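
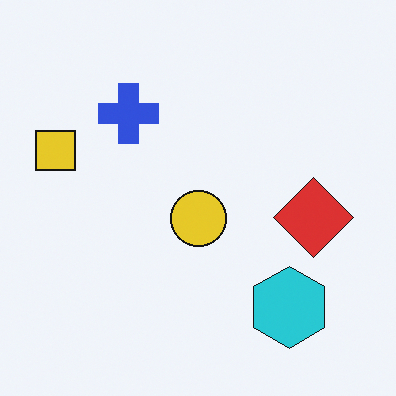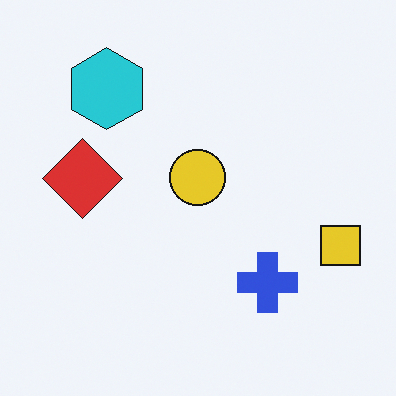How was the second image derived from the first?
It was rotated 180°.

The yellow square sits in the left of the first image and the right of the second — consistent with a whole-image 180° rotation.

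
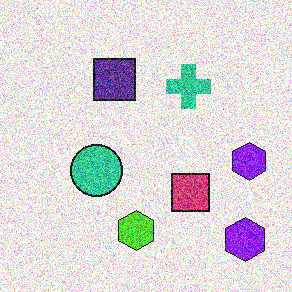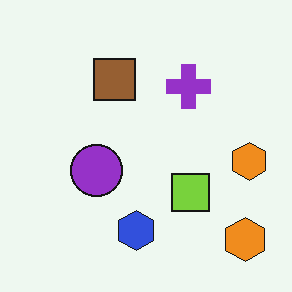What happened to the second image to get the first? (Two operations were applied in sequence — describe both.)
This is the original image degraded with a thick layer of grain, then hue-shifted through roughly half the color wheel.

Random speckle covers the whole image, including the flat background. Every shape's color has rotated by the same amount around the hue wheel — a uniform hue shift.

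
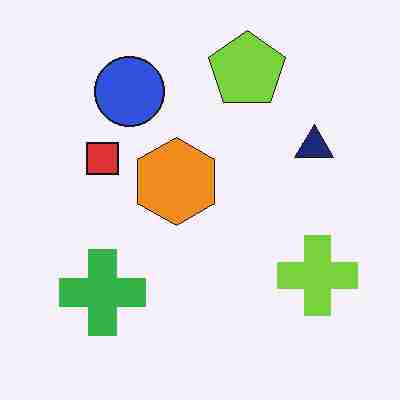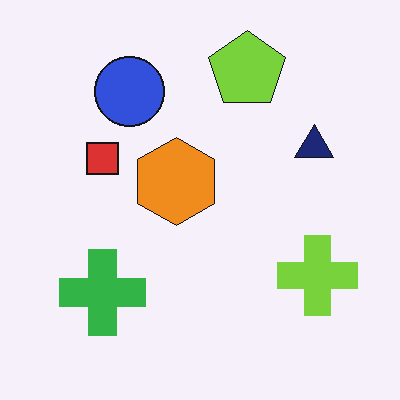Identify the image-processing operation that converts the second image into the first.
The transformation is: degraded with heavy JPEG compression.

Blocky 8×8 compression artifacts appear around shape edges and the flat background shows ringing — characteristic JPEG degradation.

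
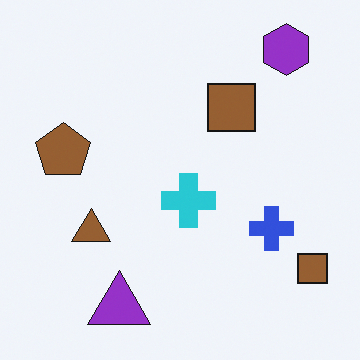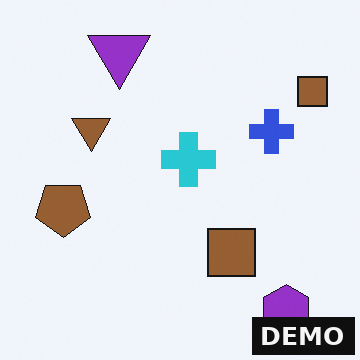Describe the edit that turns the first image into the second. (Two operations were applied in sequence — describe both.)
The transformation is: flipped vertically (top ↔ bottom), then watermarked with the text "DEMO" in the lower-right corner.

The purple hexagon is in the top-right of the first image and the bottom-right of the second — shapes on opposite sides of the horizontal midline have swapped in a mirror flip. A dark label reading "DEMO" appears in the lower-right corner.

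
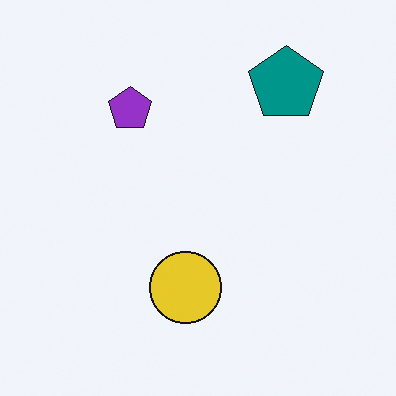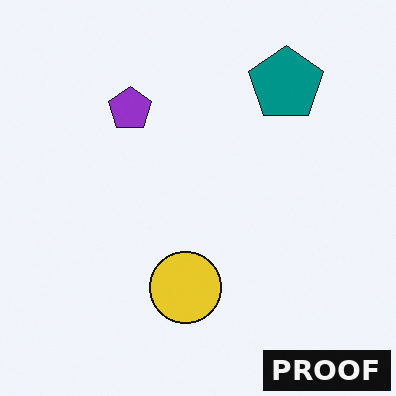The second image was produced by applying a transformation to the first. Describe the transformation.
This is the original image watermarked with the text "PROOF" in the lower-right corner.

A dark label reading "PROOF" appears in the lower-right corner.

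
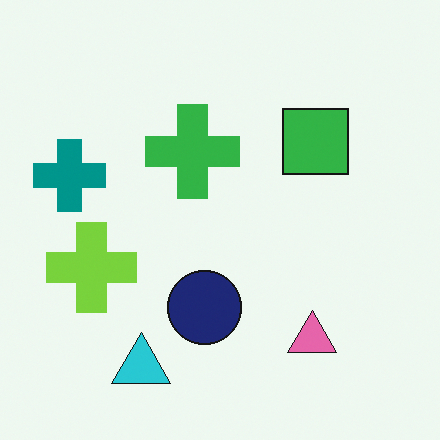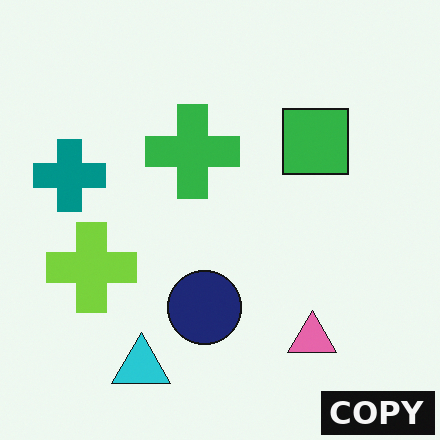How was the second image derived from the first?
The image was watermarked with the text "COPY" in the lower-right corner.

A dark label reading "COPY" appears in the lower-right corner.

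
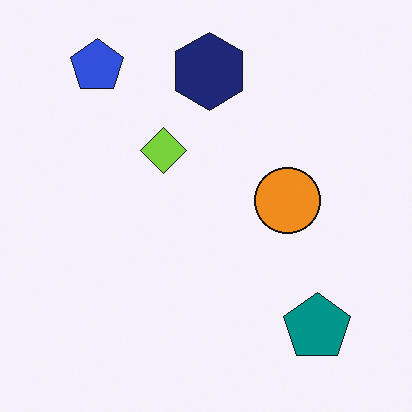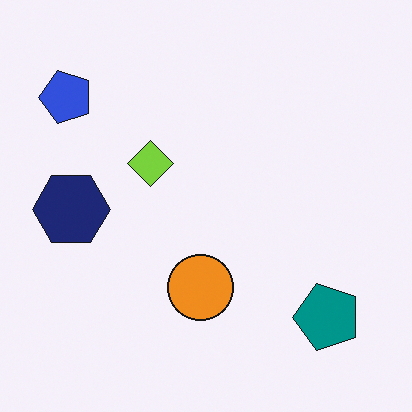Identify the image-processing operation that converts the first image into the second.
The image was transposed (reflected across the top-left ↔ bottom-right diagonal).

Shapes have swapped their row and column positions — what was in the top-right is now in the bottom-left — a diagonal reflection.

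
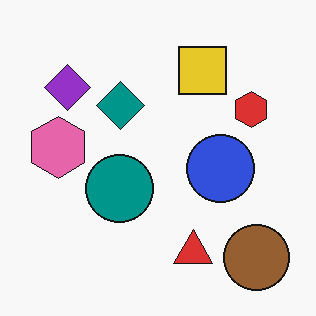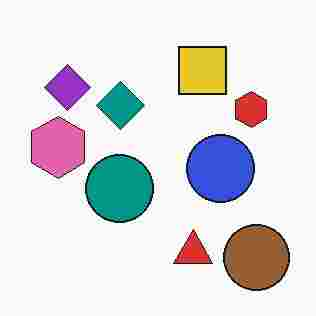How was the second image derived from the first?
This is the original image heavily JPEG-compressed with obvious blocking artifacts.

Blocky 8×8 compression artifacts appear around shape edges and the flat background shows ringing — characteristic JPEG degradation.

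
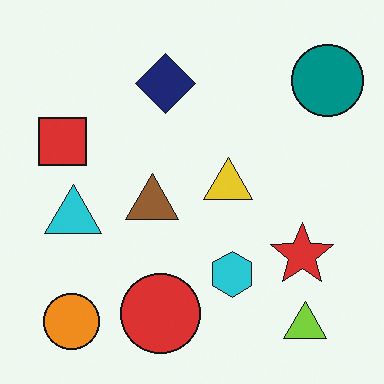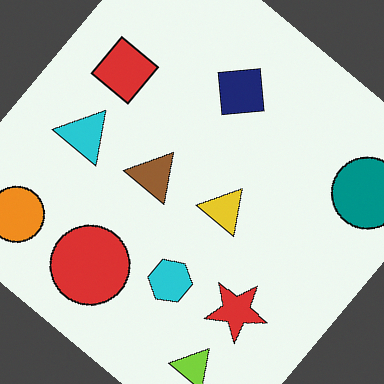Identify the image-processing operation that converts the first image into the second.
It was rotated clockwise by a large amount — several tens of degrees.

Every shape is tilted by the same angle and the image corners show triangular fill wedges — a whole-image rotation by a non-right angle.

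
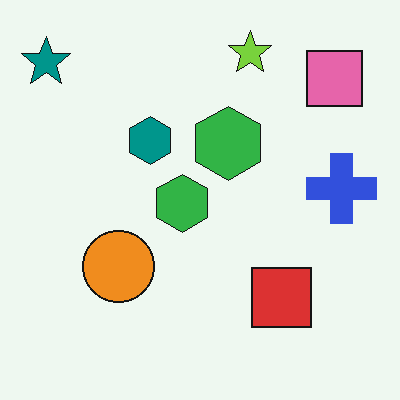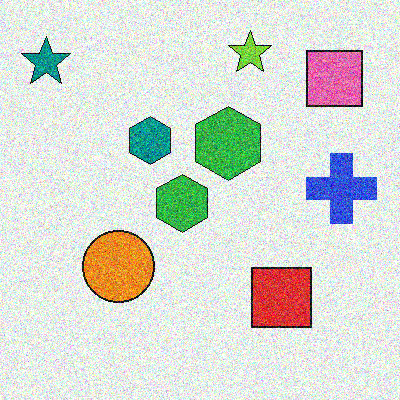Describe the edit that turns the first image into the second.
Degraded with heavy additive noise.

Random speckle covers the whole image, including the flat background.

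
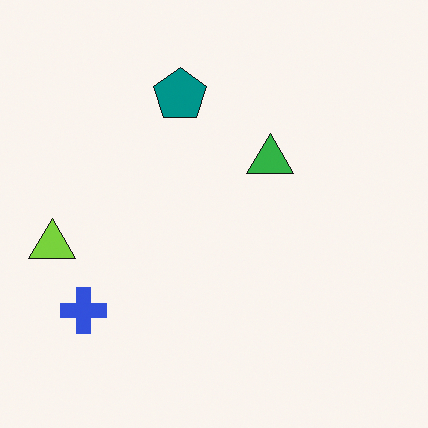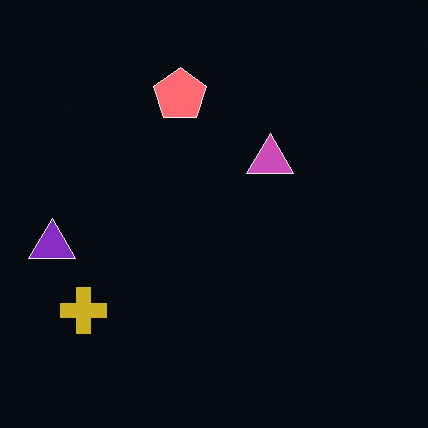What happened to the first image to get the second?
This is the original image color-inverted (negative).

The light background has become dark and every shape's color is its complement — a photographic negative.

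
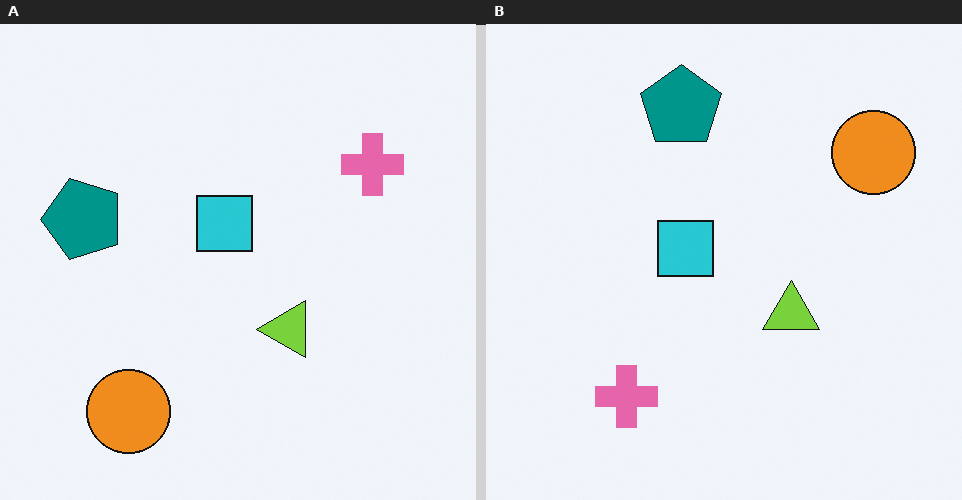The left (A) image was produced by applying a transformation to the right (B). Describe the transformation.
It was transposed (reflected across the top-left ↔ bottom-right diagonal).

Shapes have swapped their row and column positions — what was in the top-right is now in the bottom-left — a diagonal reflection.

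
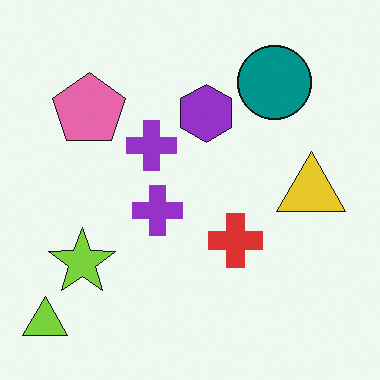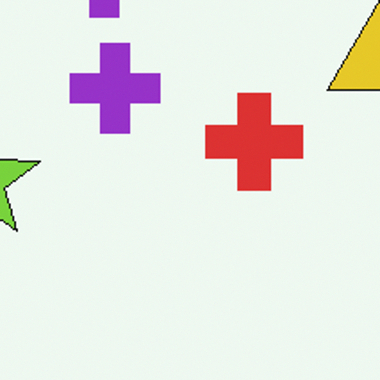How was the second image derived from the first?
The transformation is: cropped to a noticeably smaller region and rescaled.

The visible shapes are larger and the field of view is narrower; shapes near the original edges may be partly or wholly outside the frame — a crop-and-rescale.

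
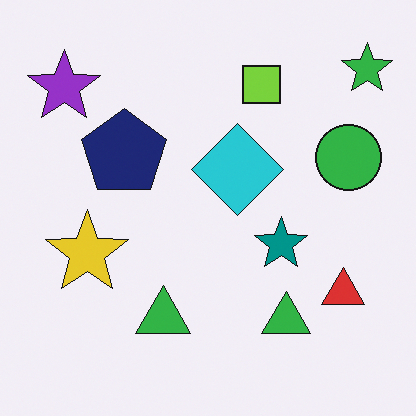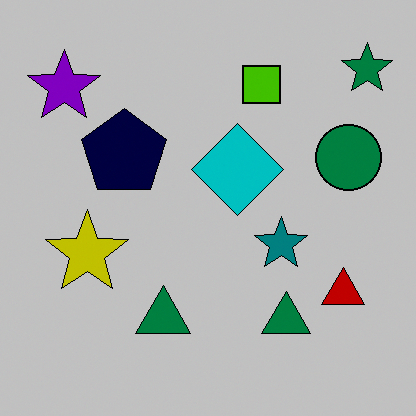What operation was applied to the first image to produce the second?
The second image is the first aggressively posterized.

Each flat color has snapped to a coarser quantized level — most visibly, the near-white background has dropped to a flat grey.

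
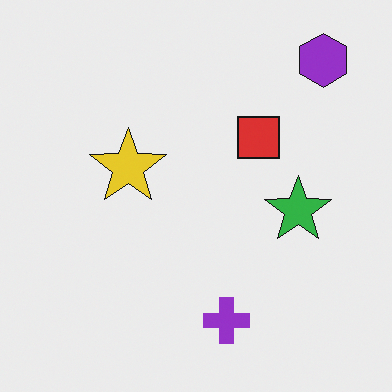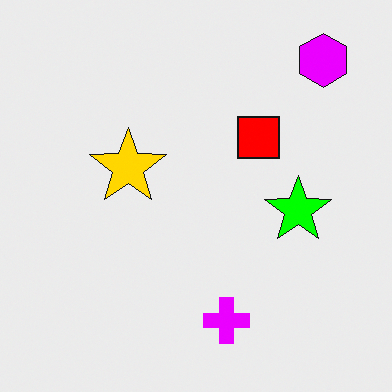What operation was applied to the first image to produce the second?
The second image is the first made much more vivid (saturation change).

All colors are more vivid — a global saturation change.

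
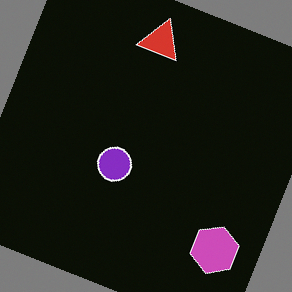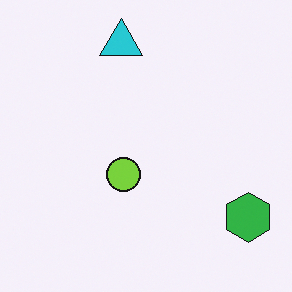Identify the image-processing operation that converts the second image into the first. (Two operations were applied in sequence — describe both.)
The first image is the second rotated clockwise by a clearly visible amount, then color-inverted (negative).

Every shape is tilted by the same angle and the image corners show triangular fill wedges — a whole-image rotation by a non-right angle. The light background has become dark and every shape's color is its complement — a photographic negative.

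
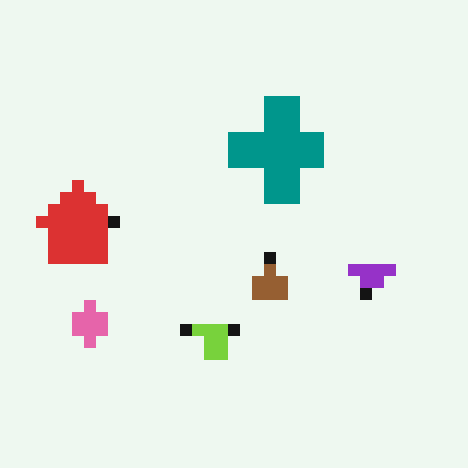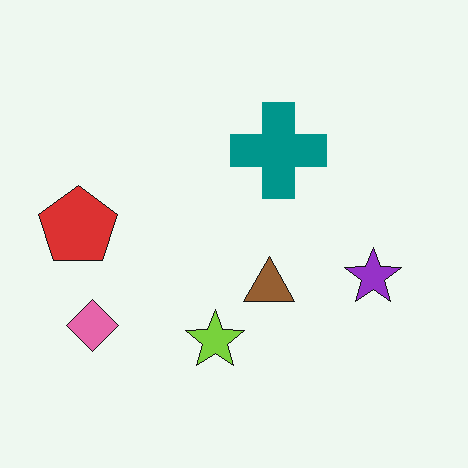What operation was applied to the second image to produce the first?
The first image is the second heavily pixelated into large blocks.

Shapes are reduced to large square blocks; fine edges and outlines are lost — a downscale-then-upscale (mosaic) effect.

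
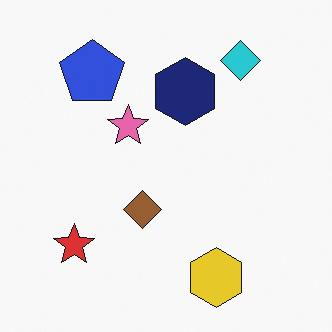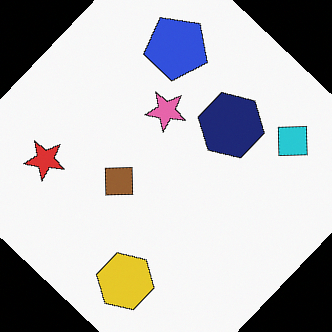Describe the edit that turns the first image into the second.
The transformation is: rotated clockwise by a large amount — several tens of degrees.

Every shape is tilted by the same angle and the image corners show triangular fill wedges — a whole-image rotation by a non-right angle.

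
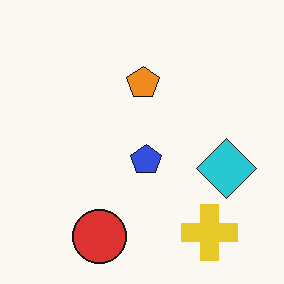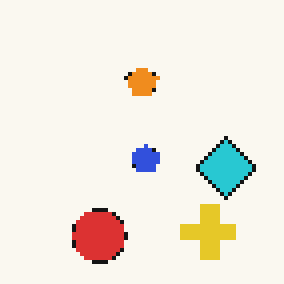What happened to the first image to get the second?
This is the original image lightly pixelated (a mild mosaic effect).

Shapes are reduced to large square blocks; fine edges and outlines are lost — a downscale-then-upscale (mosaic) effect.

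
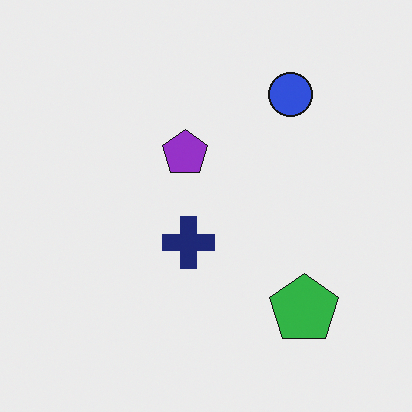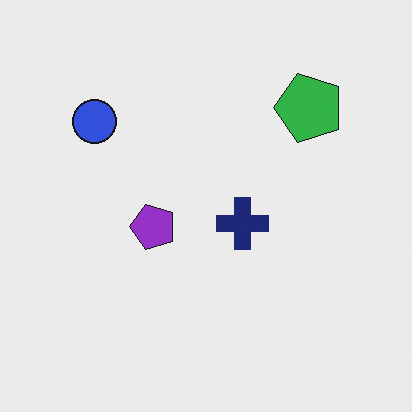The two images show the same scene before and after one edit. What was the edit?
Rotated 90° counter-clockwise.

The green pentagon sits in the bottom-right of the first image and the top-right of the second — consistent with a whole-image 90° counter-clockwise rotation.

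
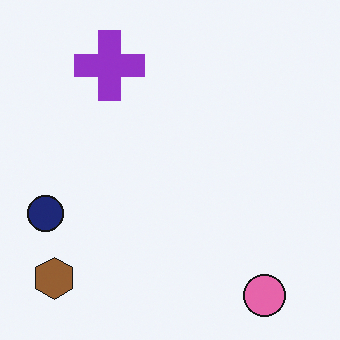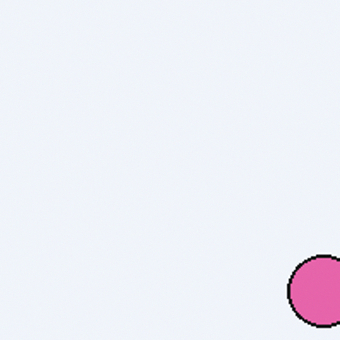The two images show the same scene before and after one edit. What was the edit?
Cropped tightly and scaled back up.

The visible shapes are larger and the field of view is narrower; shapes near the original edges may be partly or wholly outside the frame — a crop-and-rescale.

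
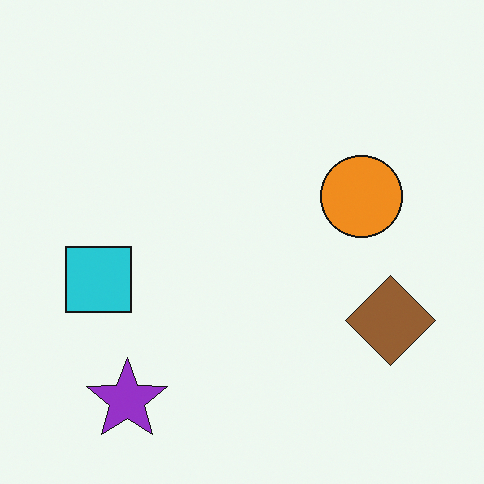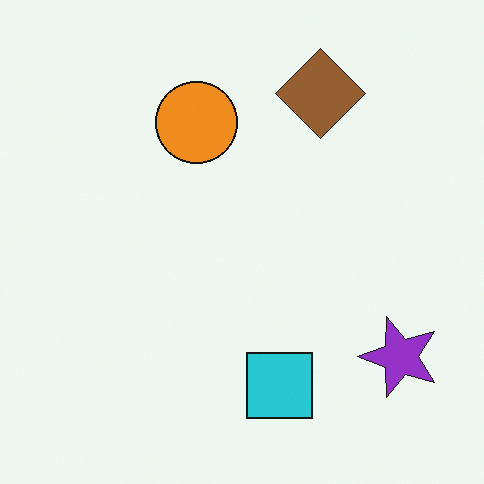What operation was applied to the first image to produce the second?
This is the original image rotated 90° counter-clockwise.

The purple star sits in the bottom-left of the first image and the bottom-right of the second — consistent with a whole-image 90° counter-clockwise rotation.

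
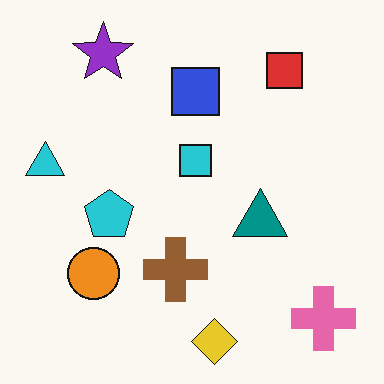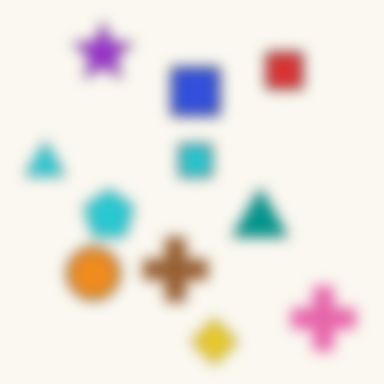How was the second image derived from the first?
The image was strongly gaussian-blurred.

Shape edges and outlines are uniformly softened across the whole image.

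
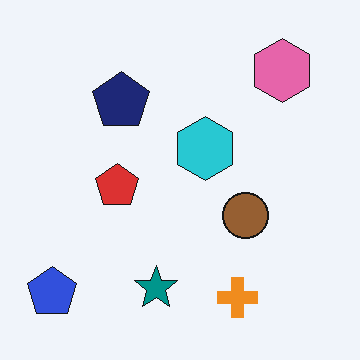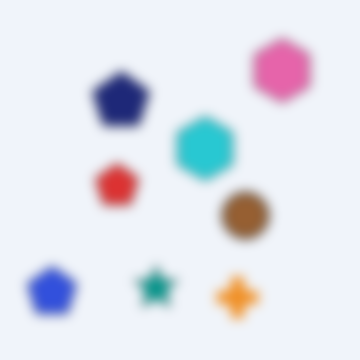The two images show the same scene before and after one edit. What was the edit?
It was strongly gaussian-blurred.

Shape edges and outlines are uniformly softened across the whole image.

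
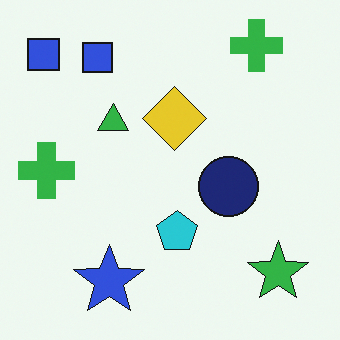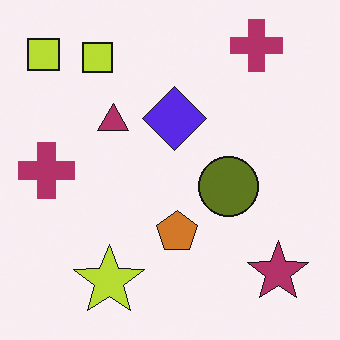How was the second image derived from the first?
The second image is the first hue-shifted by a large amount.

Every shape's color has rotated by the same amount around the hue wheel — a uniform hue shift.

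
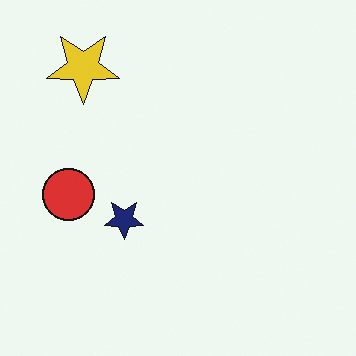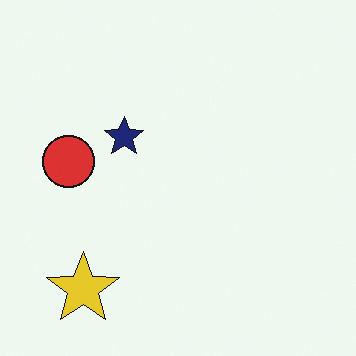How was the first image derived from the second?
Flipped vertically (top ↔ bottom).

The yellow star is in the bottom-left of the second image and the top-left of the first — shapes on opposite sides of the horizontal midline have swapped in a mirror flip.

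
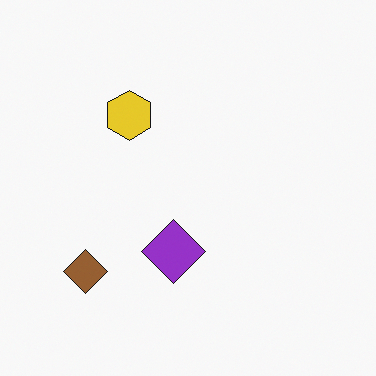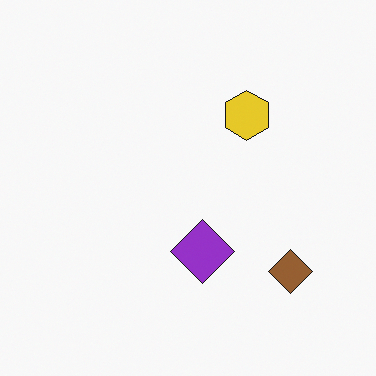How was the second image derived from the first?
Flipped horizontally (left ↔ right).

The brown diamond is in the bottom-left of the first image and the bottom-right of the second — shapes on opposite sides of the vertical midline have swapped in a mirror flip.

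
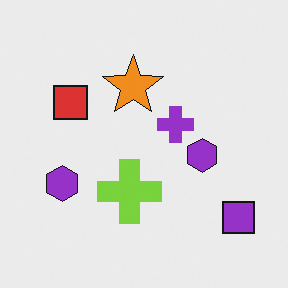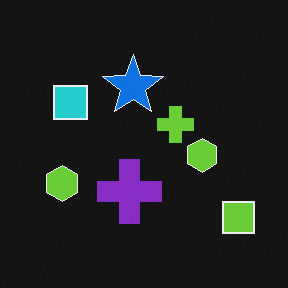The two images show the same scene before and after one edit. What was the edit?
It was color-inverted (negative).

The light background has become dark and every shape's color is its complement — a photographic negative.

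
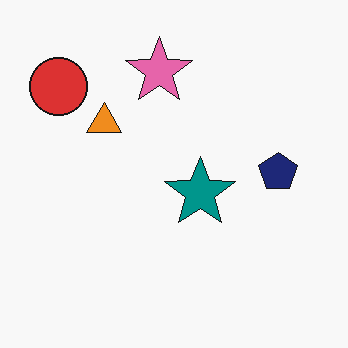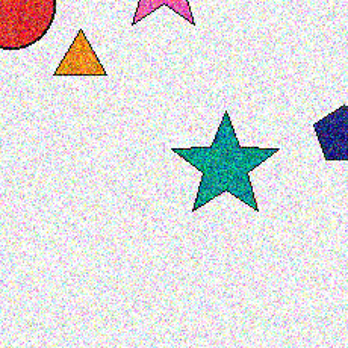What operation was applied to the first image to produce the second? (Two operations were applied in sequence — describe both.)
This is the original image degraded with a thick layer of grain, then cropped to a modestly smaller region and rescaled.

Random speckle covers the whole image, including the flat background. The visible shapes are larger and the field of view is narrower; shapes near the original edges may be partly or wholly outside the frame — a crop-and-rescale.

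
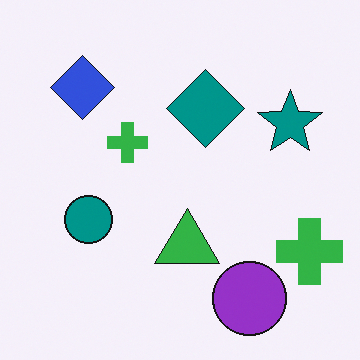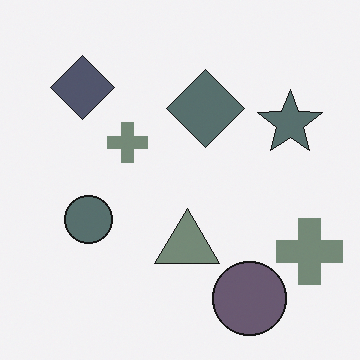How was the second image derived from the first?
The transformation is: heavily desaturated.

All colors are more muted and greyish — a global saturation change.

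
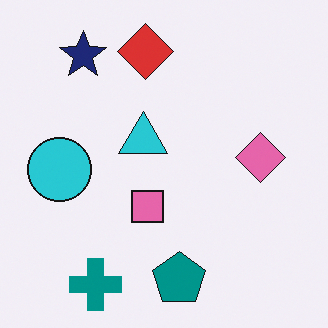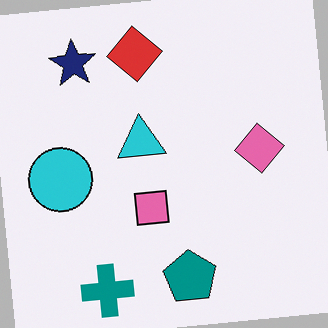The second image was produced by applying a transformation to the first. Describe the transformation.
The second image is the first rotated counter-clockwise by a few degrees.

Every shape is tilted by the same angle and the image corners show triangular fill wedges — a whole-image rotation by a non-right angle.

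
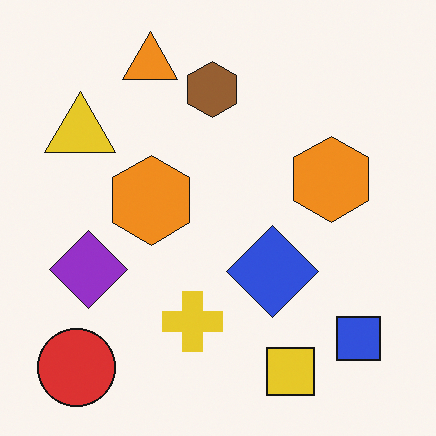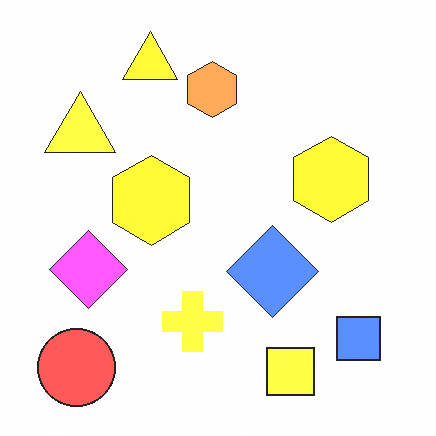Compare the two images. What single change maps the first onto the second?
It was substantially brightened.

Every pixel — background and shapes alike — is uniformly brightened.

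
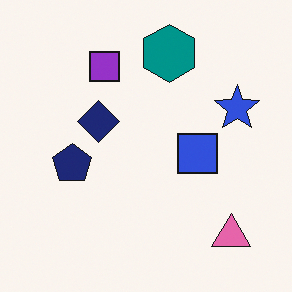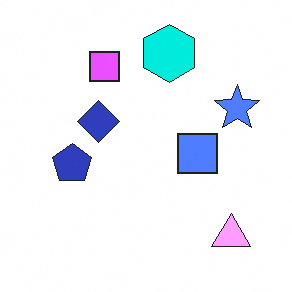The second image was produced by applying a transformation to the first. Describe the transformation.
The image was brightened a lot.

Every pixel — background and shapes alike — is uniformly brightened.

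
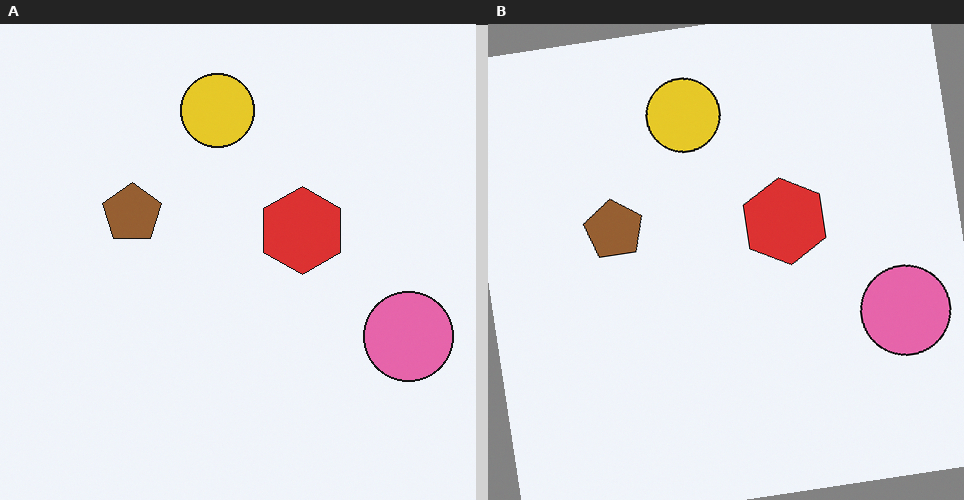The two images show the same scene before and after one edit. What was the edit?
Rotated counter-clockwise by a slight angle.

Every shape is tilted by the same angle and the image corners show triangular fill wedges — a whole-image rotation by a non-right angle.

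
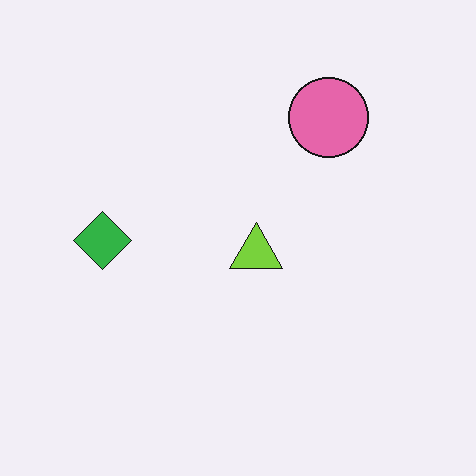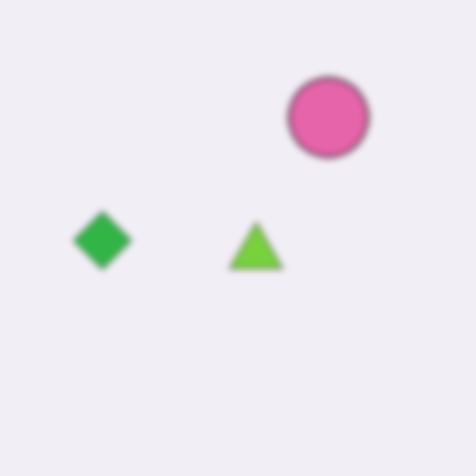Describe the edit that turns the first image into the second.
The image was moderately blurred.

Shape edges and outlines are uniformly softened across the whole image.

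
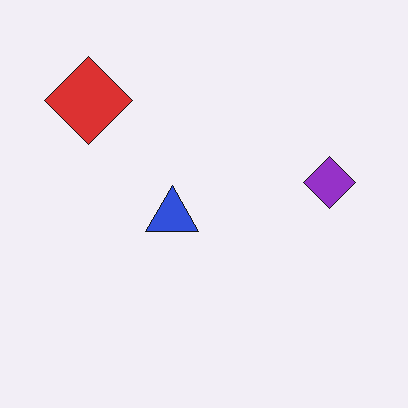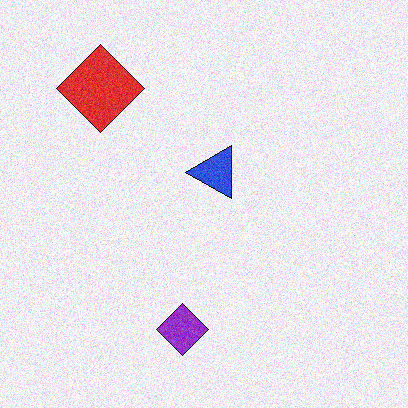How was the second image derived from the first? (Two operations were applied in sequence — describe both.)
It was degraded with visible gaussian noise, then transposed (reflected across the top-left ↔ bottom-right diagonal).

Random speckle covers the whole image, including the flat background. Shapes have swapped their row and column positions — what was in the top-right is now in the bottom-left — a diagonal reflection.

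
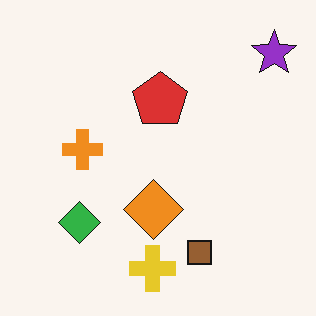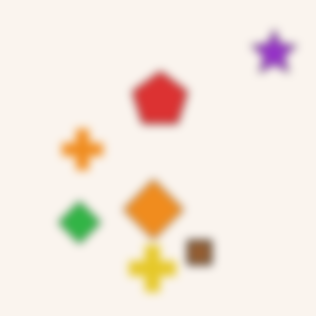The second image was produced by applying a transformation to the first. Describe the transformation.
This is the original image moderately blurred.

Shape edges and outlines are uniformly softened across the whole image.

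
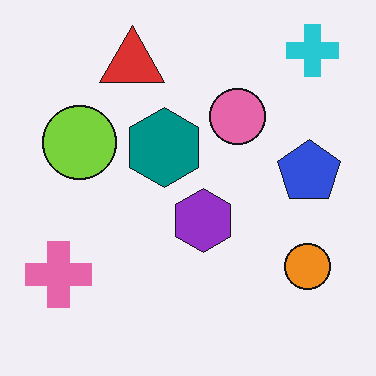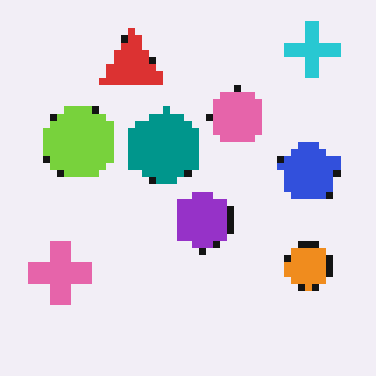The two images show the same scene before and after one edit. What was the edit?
The image was moderately pixelated.

Shapes are reduced to large square blocks; fine edges and outlines are lost — a downscale-then-upscale (mosaic) effect.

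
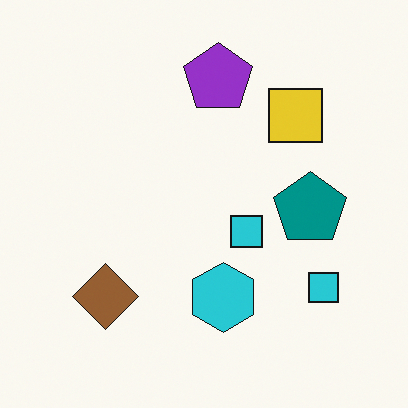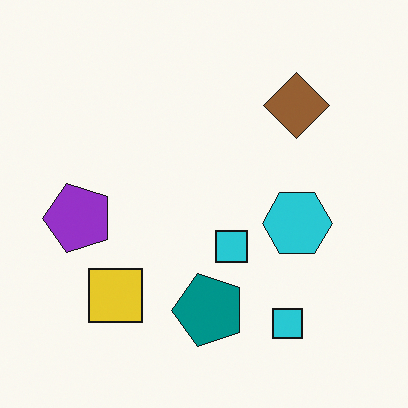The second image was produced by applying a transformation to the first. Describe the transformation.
This is the original image transposed (reflected across the top-left ↔ bottom-right diagonal).

Shapes have swapped their row and column positions — what was in the top-right is now in the bottom-left — a diagonal reflection.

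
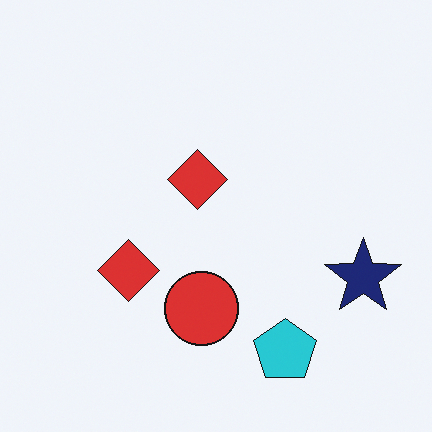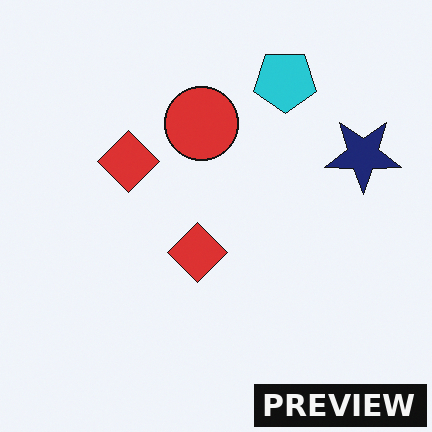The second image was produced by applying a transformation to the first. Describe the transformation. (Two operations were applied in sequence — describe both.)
The image was flipped vertically (top ↔ bottom), then watermarked with the text "PREVIEW" in the lower-right corner.

The cyan pentagon is in the bottom of the first image and the top of the second — shapes on opposite sides of the horizontal midline have swapped in a mirror flip. A dark label reading "PREVIEW" appears in the lower-right corner.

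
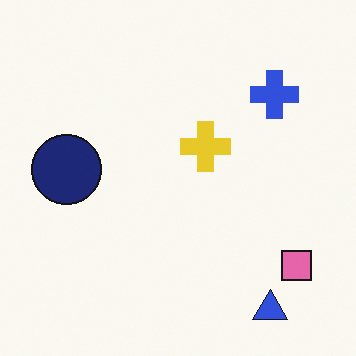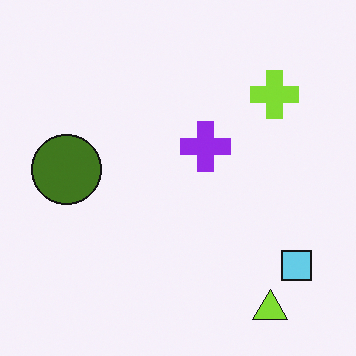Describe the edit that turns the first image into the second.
The image was hue-shifted through roughly half the color wheel.

Every shape's color has rotated by the same amount around the hue wheel — a uniform hue shift.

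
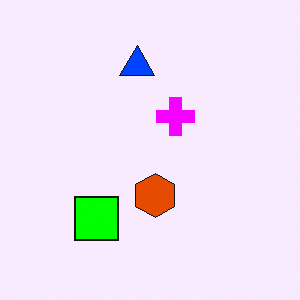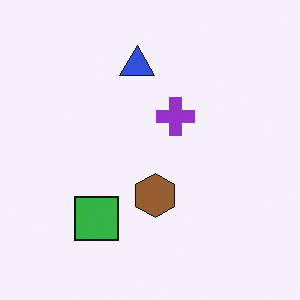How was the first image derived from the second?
Made much more vivid (saturation change).

All colors are more vivid — a global saturation change.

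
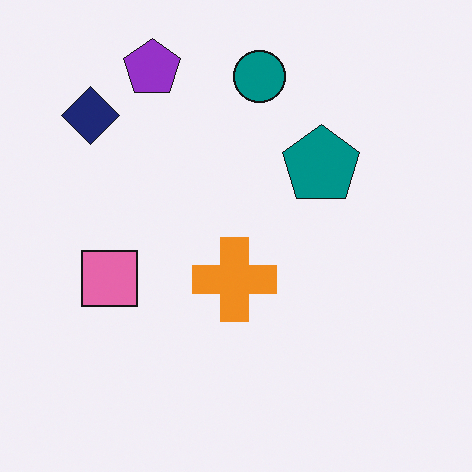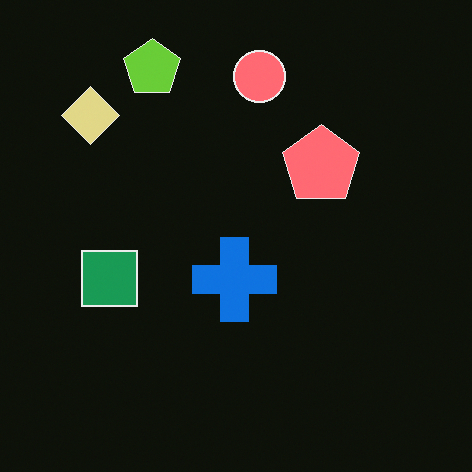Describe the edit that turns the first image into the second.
This is the original image color-inverted (negative).

The light background has become dark and every shape's color is its complement — a photographic negative.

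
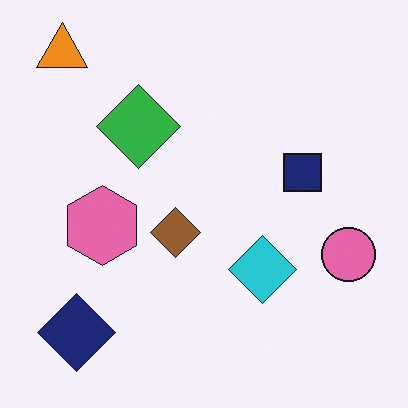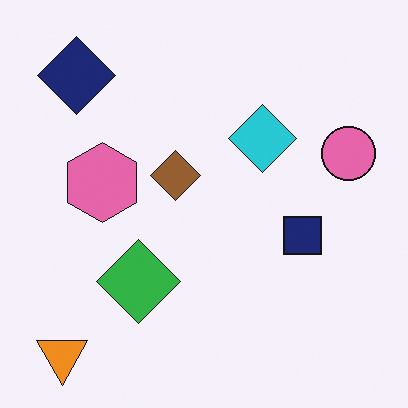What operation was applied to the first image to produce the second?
Flipped vertically (top ↔ bottom).

The orange triangle is in the top-left of the first image and the bottom-left of the second — shapes on opposite sides of the horizontal midline have swapped in a mirror flip.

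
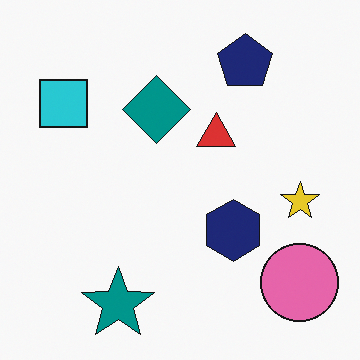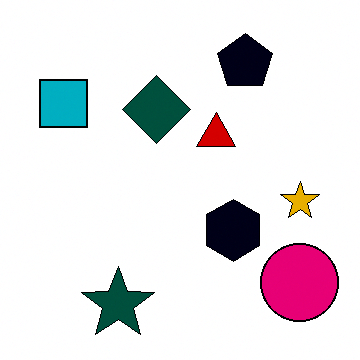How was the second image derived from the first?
The image was boosted in contrast.

Tones are pushed away from mid-grey across the whole image — a global contrast change.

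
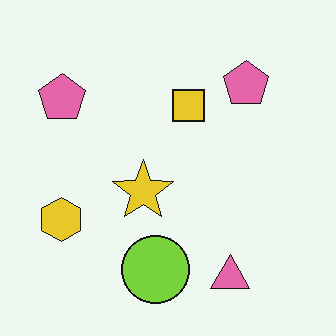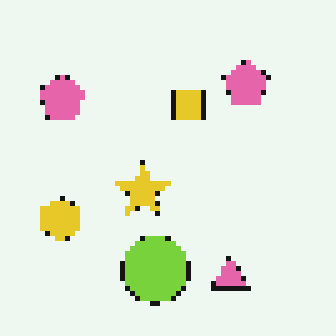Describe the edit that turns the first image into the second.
This is the original image lightly pixelated (a mild mosaic effect).

Shapes are reduced to large square blocks; fine edges and outlines are lost — a downscale-then-upscale (mosaic) effect.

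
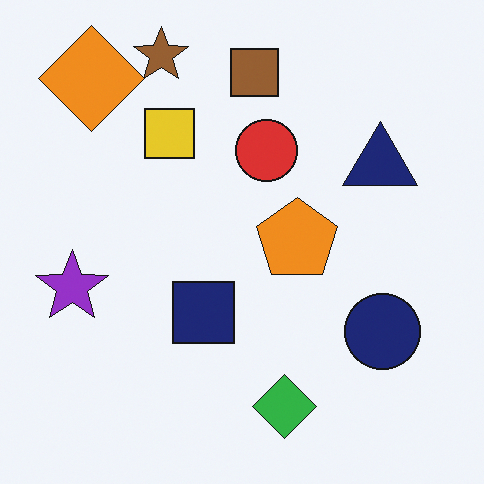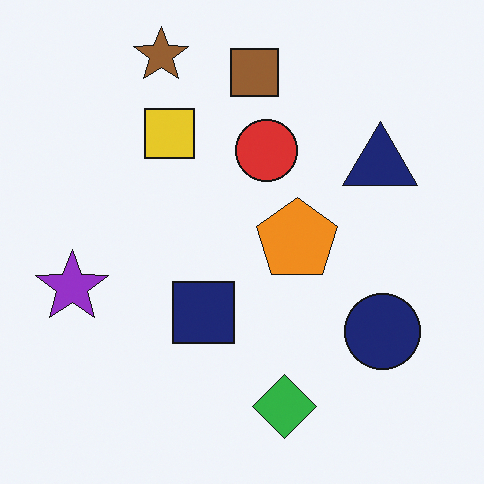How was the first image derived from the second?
The image was overlaid with an additional orange diamond.

An orange diamond appears in the first image that is absent from the second.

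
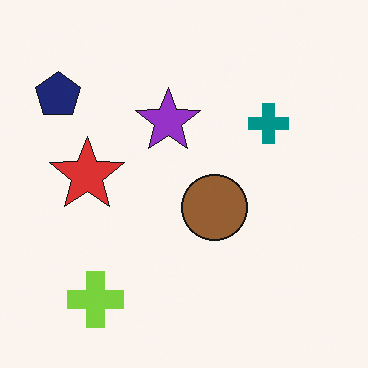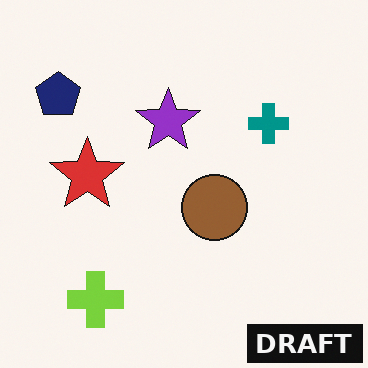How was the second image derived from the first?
This is the original image watermarked with the text "DRAFT" in the lower-right corner.

A dark label reading "DRAFT" appears in the lower-right corner.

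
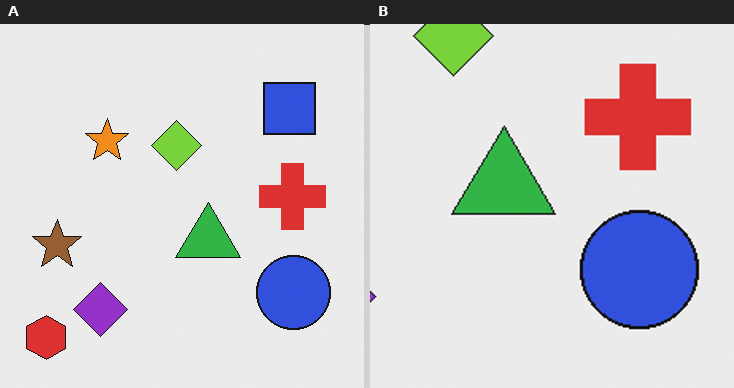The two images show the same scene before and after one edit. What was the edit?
The transformation is: cropped slightly and scaled back up.

The visible shapes are larger and the field of view is narrower; shapes near the original edges may be partly or wholly outside the frame — a crop-and-rescale.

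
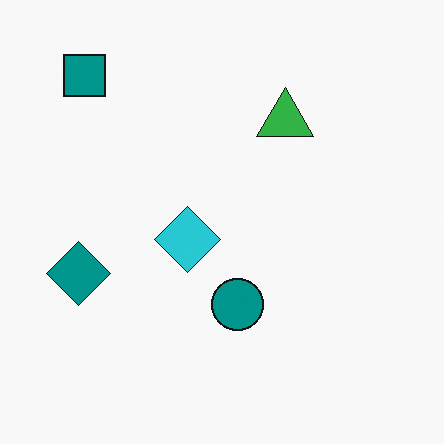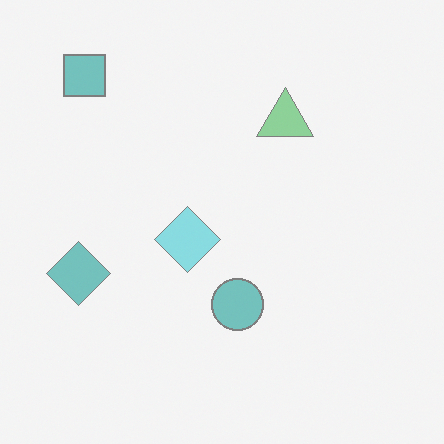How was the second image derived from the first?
The second image is the first washed out (contrast reduced).

Tones are pushed toward mid-grey across the whole image — a global contrast change.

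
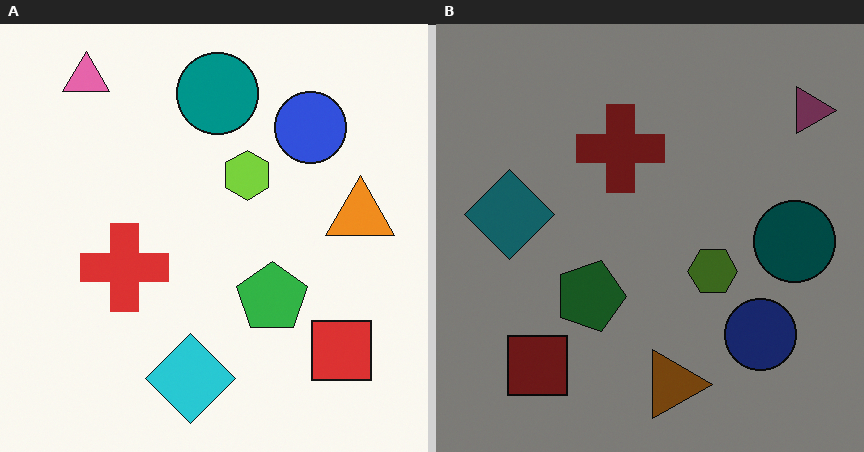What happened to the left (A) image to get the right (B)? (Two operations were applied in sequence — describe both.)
Rotated 90° clockwise, then noticeably darkened.

The pink triangle sits in the top-left of the left (A) image and the top-right of the right (B) — consistent with a whole-image 90° clockwise rotation. Every pixel — background and shapes alike — is uniformly darkened.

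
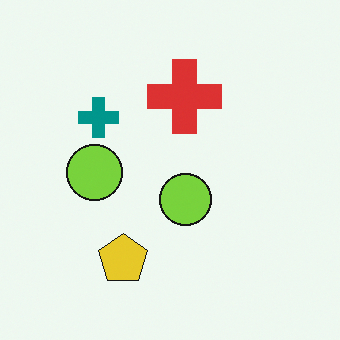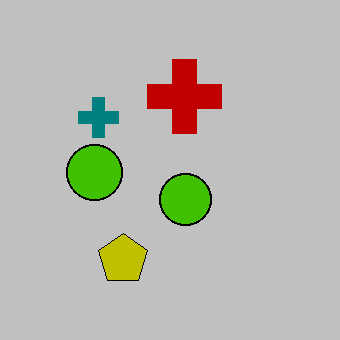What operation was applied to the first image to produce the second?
The transformation is: aggressively posterized.

Each flat color has snapped to a coarser quantized level — most visibly, the near-white background has dropped to a flat grey.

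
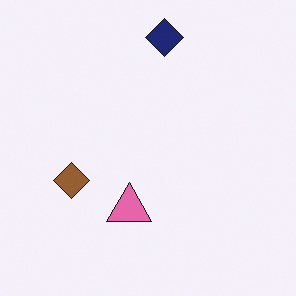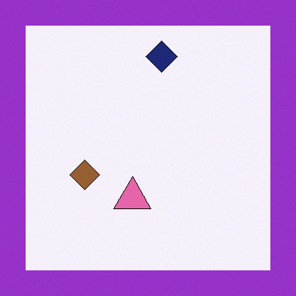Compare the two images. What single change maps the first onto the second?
The second image is the first framed with a purple border.

A solid purple frame runs around the edge of the second image, with the content slightly shrunk inside it.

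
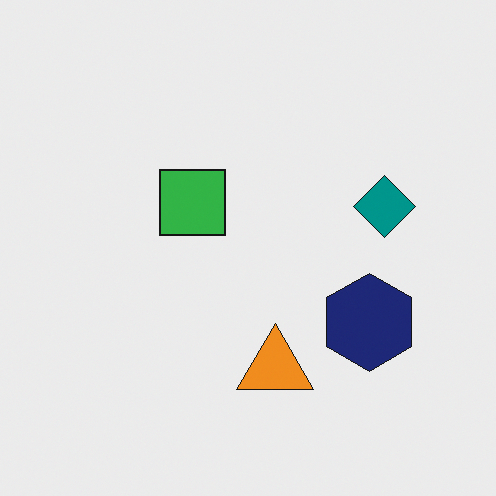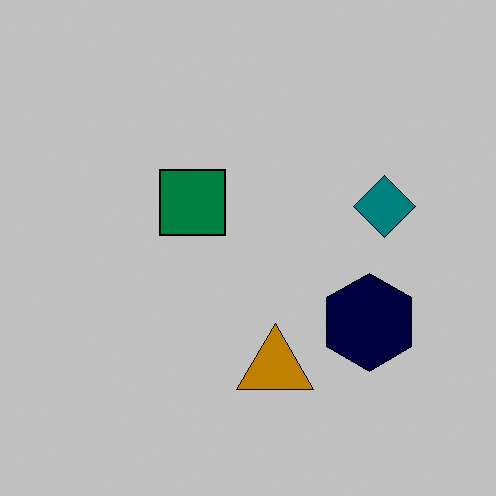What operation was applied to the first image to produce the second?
It was heavily posterized to just a handful of flat colors.

Each flat color has snapped to a coarser quantized level — most visibly, the near-white background has dropped to a flat grey.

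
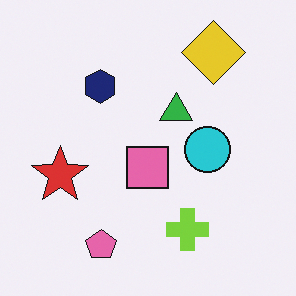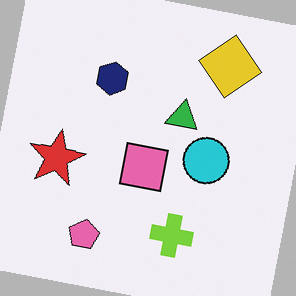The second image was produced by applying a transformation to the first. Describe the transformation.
This is the original image rotated clockwise by a few degrees.

Every shape is tilted by the same angle and the image corners show triangular fill wedges — a whole-image rotation by a non-right angle.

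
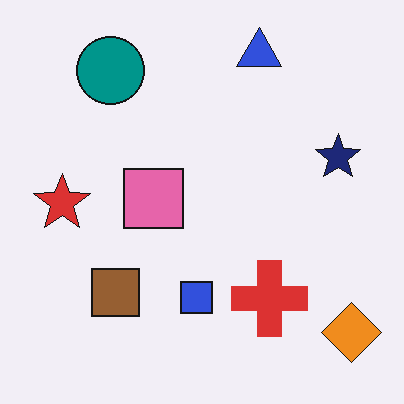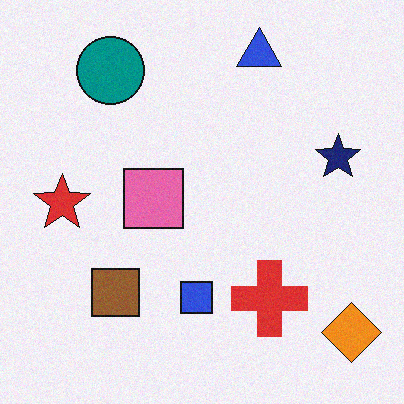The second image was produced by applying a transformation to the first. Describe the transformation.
The image was degraded with subtle gaussian noise.

Random speckle covers the whole image, including the flat background.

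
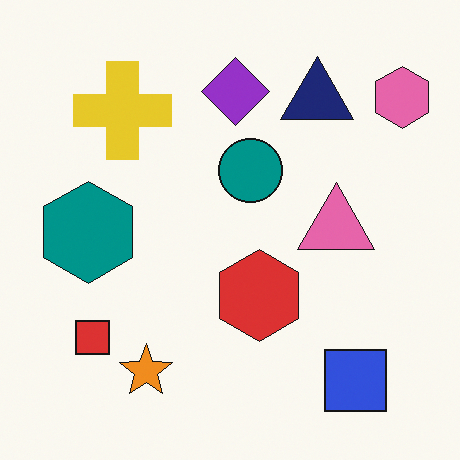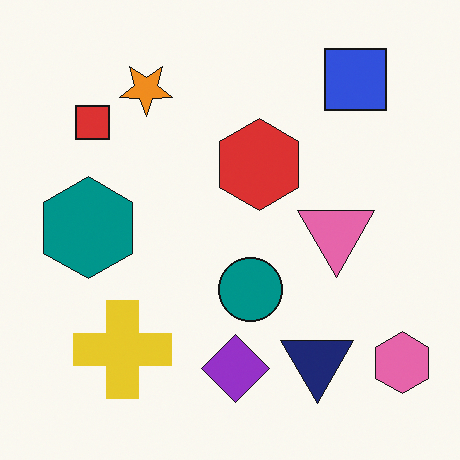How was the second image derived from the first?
Flipped vertically (top ↔ bottom).

The blue square is in the bottom-right of the first image and the top-right of the second — shapes on opposite sides of the horizontal midline have swapped in a mirror flip.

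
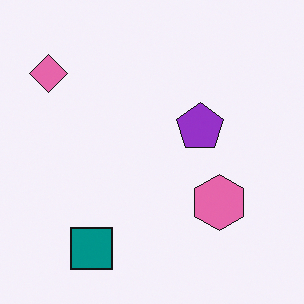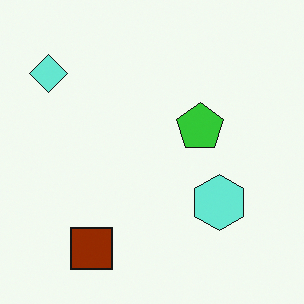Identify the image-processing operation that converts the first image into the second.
The second image is the first hue-shifted by a large amount.

Every shape's color has rotated by the same amount around the hue wheel — a uniform hue shift.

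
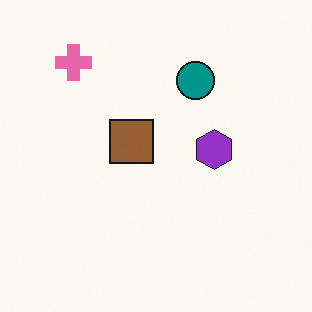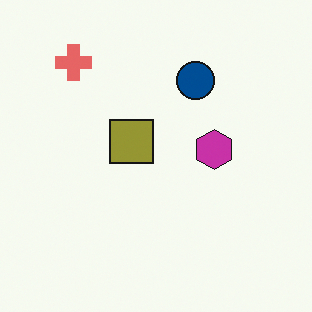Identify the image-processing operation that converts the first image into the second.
This is the original image hue-shifted by a small amount.

Every shape's color has rotated by the same amount around the hue wheel — a uniform hue shift.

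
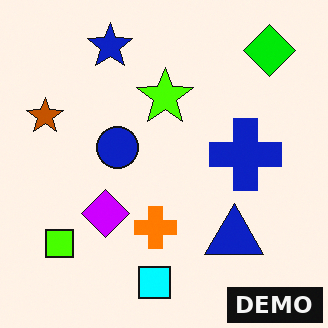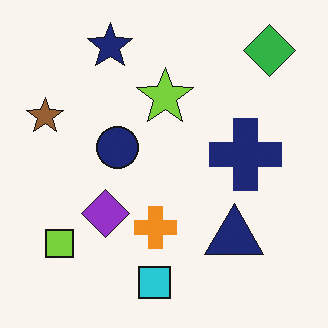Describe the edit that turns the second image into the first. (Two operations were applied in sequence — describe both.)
Heavily oversaturated, then watermarked with the text "DEMO" in the lower-right corner.

All colors are more vivid — a global saturation change. A dark label reading "DEMO" appears in the lower-right corner.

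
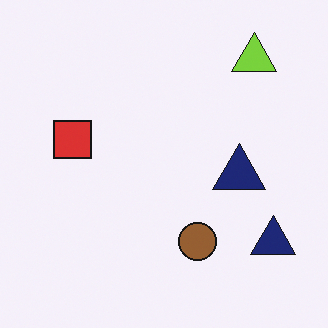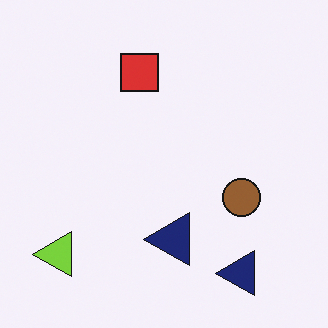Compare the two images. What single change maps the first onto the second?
It was transposed (reflected across the top-left ↔ bottom-right diagonal).

Shapes have swapped their row and column positions — what was in the top-right is now in the bottom-left — a diagonal reflection.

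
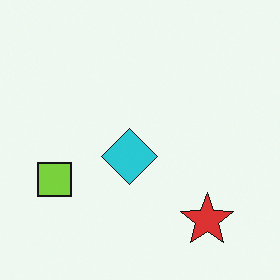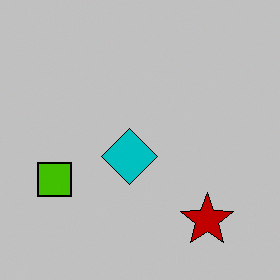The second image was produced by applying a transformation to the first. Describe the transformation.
The image was aggressively posterized.

Each flat color has snapped to a coarser quantized level — most visibly, the near-white background has dropped to a flat grey.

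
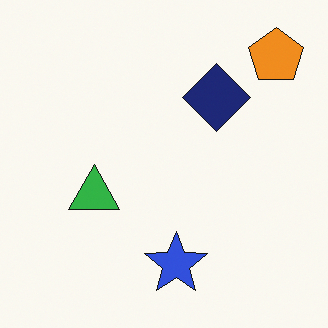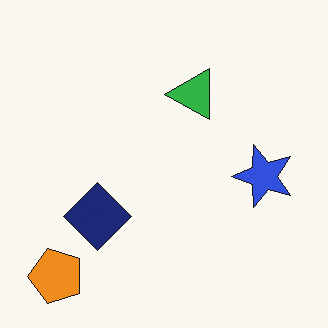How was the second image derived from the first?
The second image is the first transposed (reflected across the top-left ↔ bottom-right diagonal).

Shapes have swapped their row and column positions — what was in the top-right is now in the bottom-left — a diagonal reflection.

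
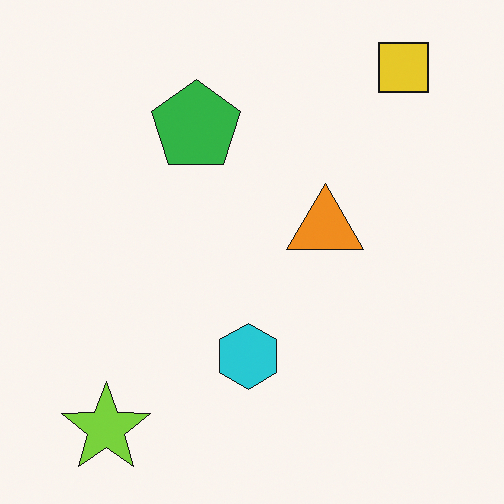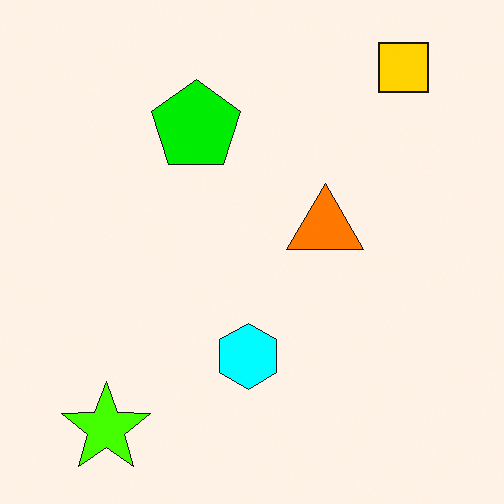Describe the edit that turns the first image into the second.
This is the original image heavily oversaturated.

All colors are more vivid — a global saturation change.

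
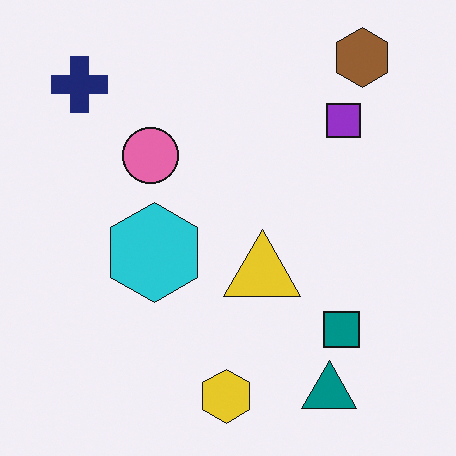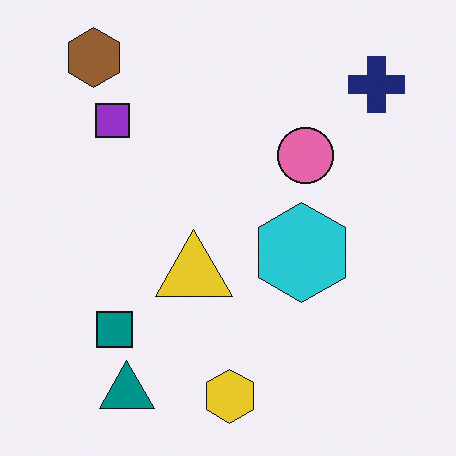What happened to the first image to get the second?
This is the original image flipped horizontally (left ↔ right).

The navy cross is in the top-left of the first image and the top-right of the second — shapes on opposite sides of the vertical midline have swapped in a mirror flip.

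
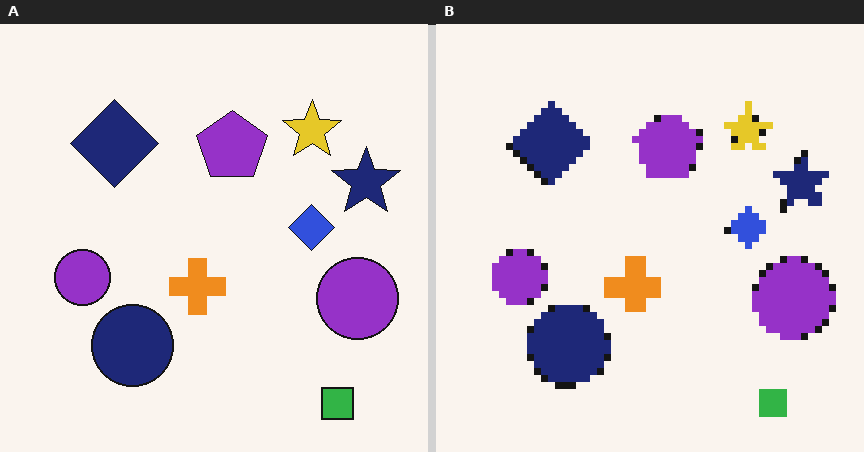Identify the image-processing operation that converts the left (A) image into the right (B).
It was moderately pixelated.

Shapes are reduced to large square blocks; fine edges and outlines are lost — a downscale-then-upscale (mosaic) effect.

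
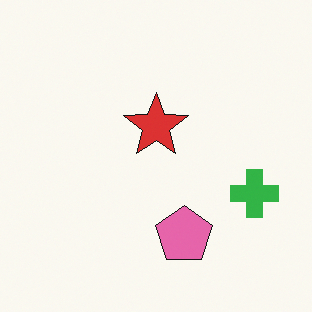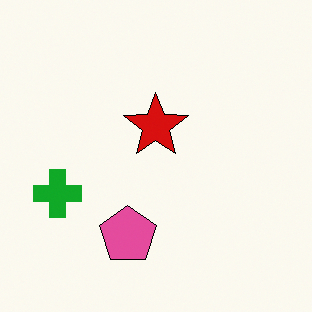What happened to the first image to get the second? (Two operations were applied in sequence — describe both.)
Given slightly increased contrast, then flipped horizontally (left ↔ right).

Tones are pushed away from mid-grey across the whole image — a global contrast change. The green cross is in the right of the first image and the left of the second — shapes on opposite sides of the vertical midline have swapped in a mirror flip.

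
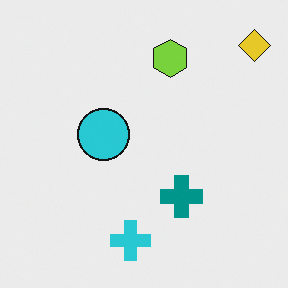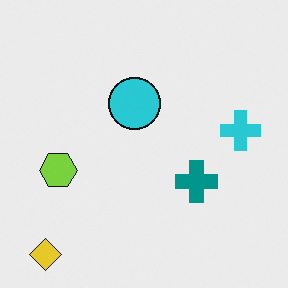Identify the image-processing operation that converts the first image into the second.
This is the original image transposed (reflected across the top-left ↔ bottom-right diagonal).

Shapes have swapped their row and column positions — what was in the top-right is now in the bottom-left — a diagonal reflection.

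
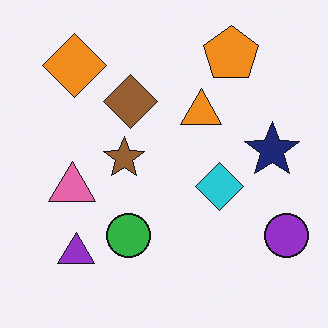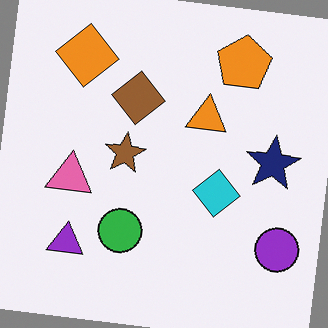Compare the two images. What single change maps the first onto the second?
It was rotated clockwise by a slight angle.

Every shape is tilted by the same angle and the image corners show triangular fill wedges — a whole-image rotation by a non-right angle.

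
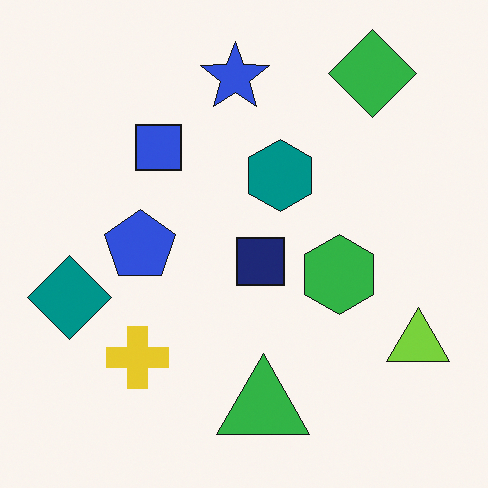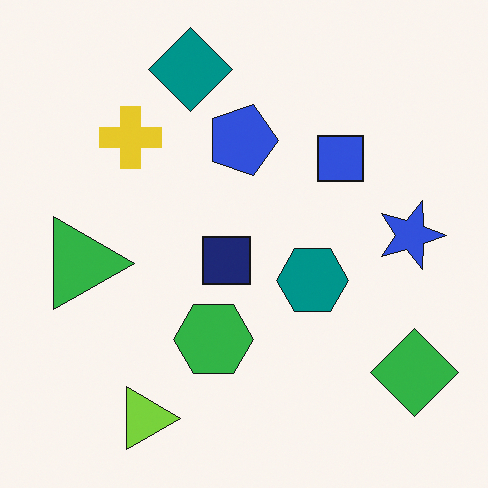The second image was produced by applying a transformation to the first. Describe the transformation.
The transformation is: rotated 90° clockwise.

The green diamond sits in the top-right of the first image and the bottom-right of the second — consistent with a whole-image 90° clockwise rotation.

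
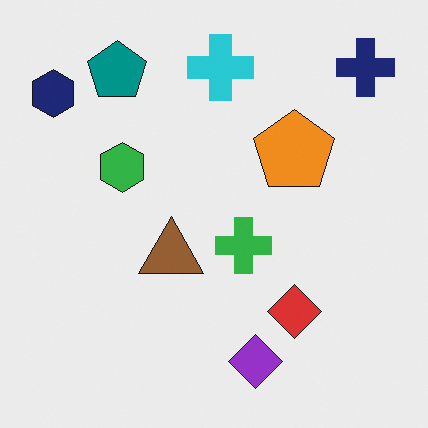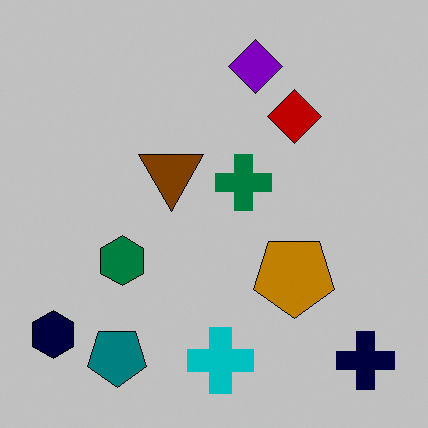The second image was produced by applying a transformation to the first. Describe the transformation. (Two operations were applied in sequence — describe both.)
The transformation is: flipped vertically (top ↔ bottom), then aggressively posterized.

The cyan cross is in the top of the first image and the bottom of the second — shapes on opposite sides of the horizontal midline have swapped in a mirror flip. Each flat color has snapped to a coarser quantized level — most visibly, the near-white background has dropped to a flat grey.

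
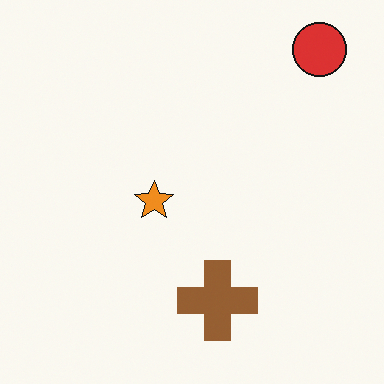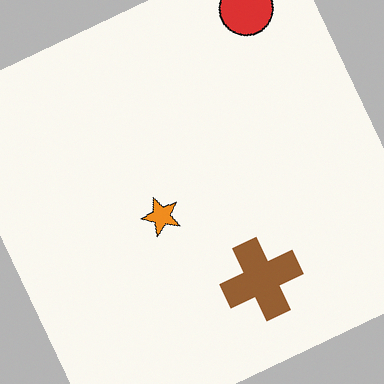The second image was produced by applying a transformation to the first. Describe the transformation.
Rotated counter-clockwise by a moderate amount.

Every shape is tilted by the same angle and the image corners show triangular fill wedges — a whole-image rotation by a non-right angle.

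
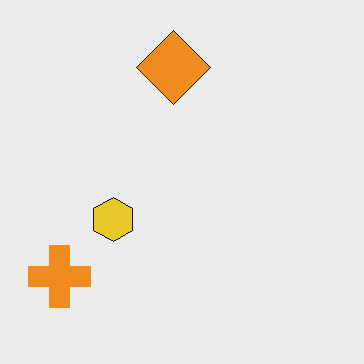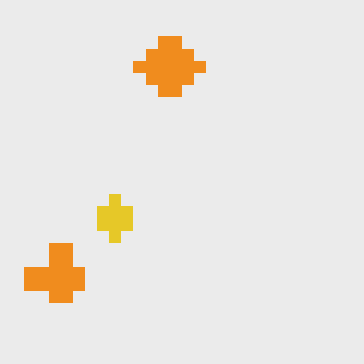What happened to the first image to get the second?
The transformation is: coarsely pixelated.

Shapes are reduced to large square blocks; fine edges and outlines are lost — a downscale-then-upscale (mosaic) effect.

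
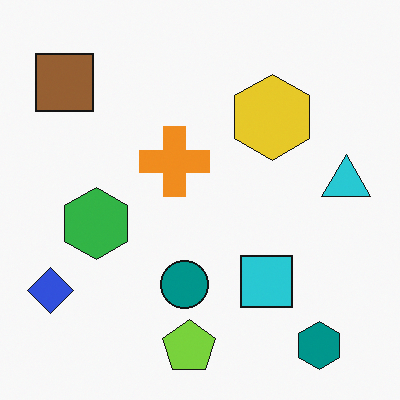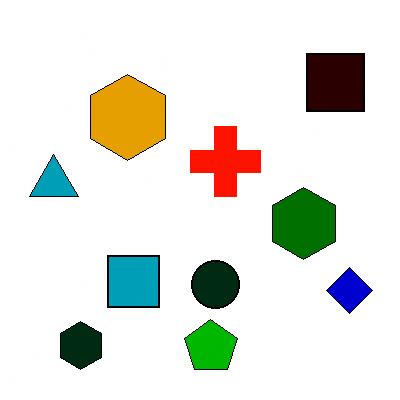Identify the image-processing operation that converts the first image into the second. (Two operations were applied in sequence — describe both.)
It was flipped horizontally (left ↔ right), then boosted in contrast.

The blue diamond is in the bottom-left of the first image and the bottom-right of the second — shapes on opposite sides of the vertical midline have swapped in a mirror flip. Tones are pushed away from mid-grey across the whole image — a global contrast change.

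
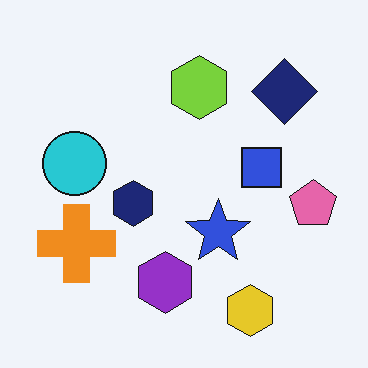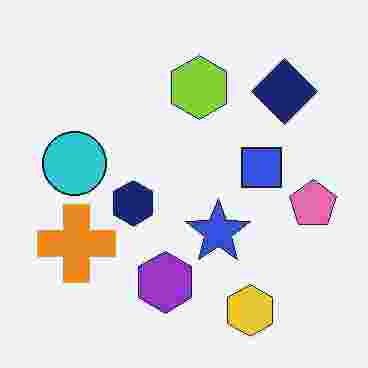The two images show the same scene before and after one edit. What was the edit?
The transformation is: degraded with heavy JPEG compression.

Blocky 8×8 compression artifacts appear around shape edges and the flat background shows ringing — characteristic JPEG degradation.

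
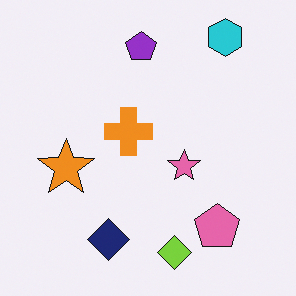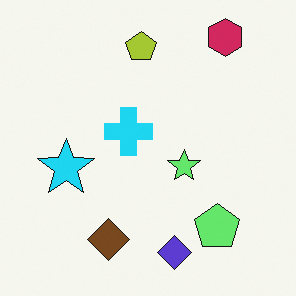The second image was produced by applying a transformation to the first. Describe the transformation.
The image was hue-shifted by a large amount.

Every shape's color has rotated by the same amount around the hue wheel — a uniform hue shift.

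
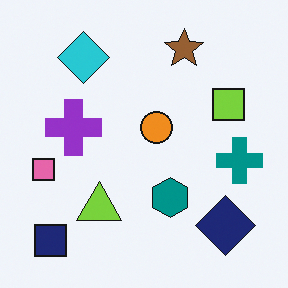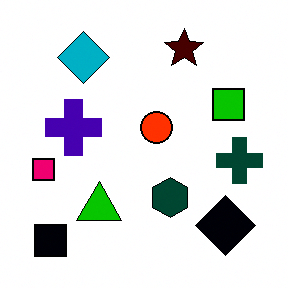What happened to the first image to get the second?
This is the original image boosted in contrast.

Tones are pushed away from mid-grey across the whole image — a global contrast change.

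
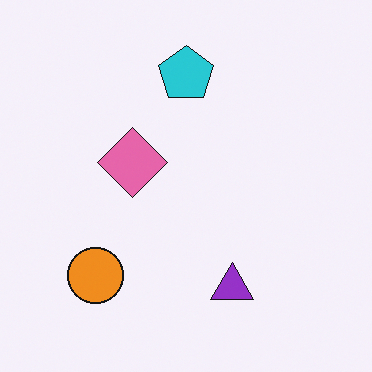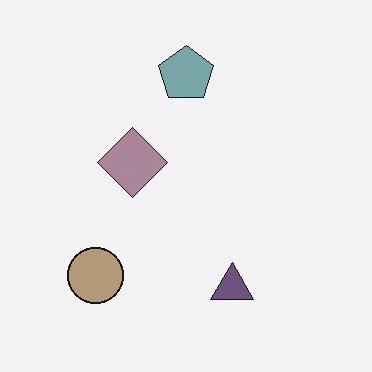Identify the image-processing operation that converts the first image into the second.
It was made much more muted (saturation change).

All colors are more muted and greyish — a global saturation change.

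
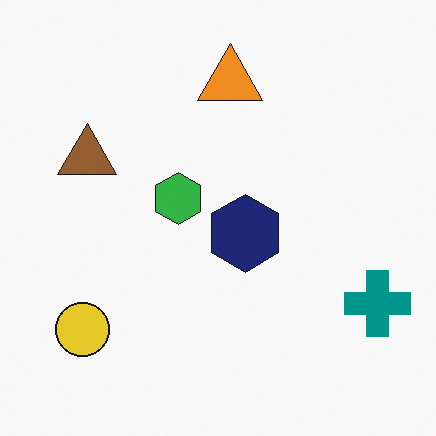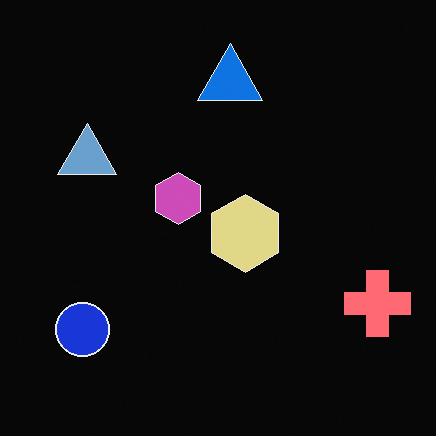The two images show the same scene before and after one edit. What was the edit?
The transformation is: color-inverted (negative).

The light background has become dark and every shape's color is its complement — a photographic negative.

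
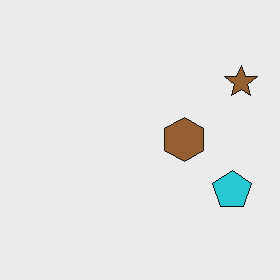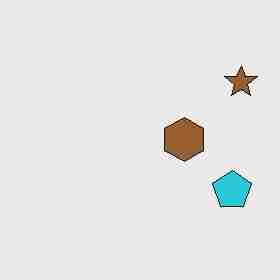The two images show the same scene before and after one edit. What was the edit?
The second image is the first degraded with heavy JPEG compression.

Blocky 8×8 compression artifacts appear around shape edges and the flat background shows ringing — characteristic JPEG degradation.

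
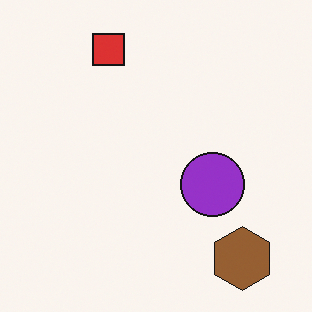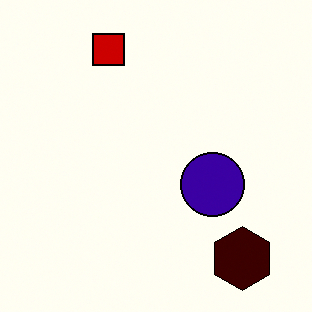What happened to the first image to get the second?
This is the original image given much higher contrast.

Tones are pushed away from mid-grey across the whole image — a global contrast change.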